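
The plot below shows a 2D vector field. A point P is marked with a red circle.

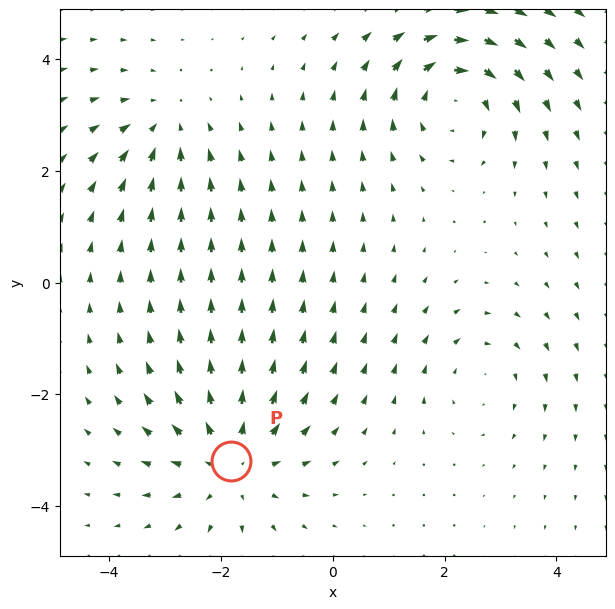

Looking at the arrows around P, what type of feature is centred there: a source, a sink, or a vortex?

source

At P (-1.8, -3.2) the arrows spread outward. Divergence about +4, curl ≈0 — positive divergence with near-zero curl is a source.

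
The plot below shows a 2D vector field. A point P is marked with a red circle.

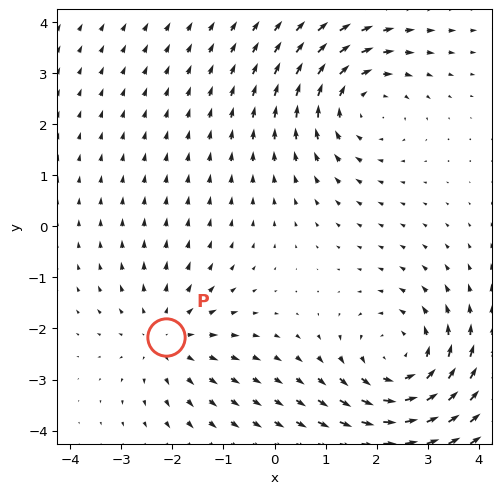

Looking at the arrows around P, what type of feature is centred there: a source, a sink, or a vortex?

source

At P (-2.1, -2.2) the arrows spread outward. Divergence about +2, curl ≈0 — positive divergence with near-zero curl is a source.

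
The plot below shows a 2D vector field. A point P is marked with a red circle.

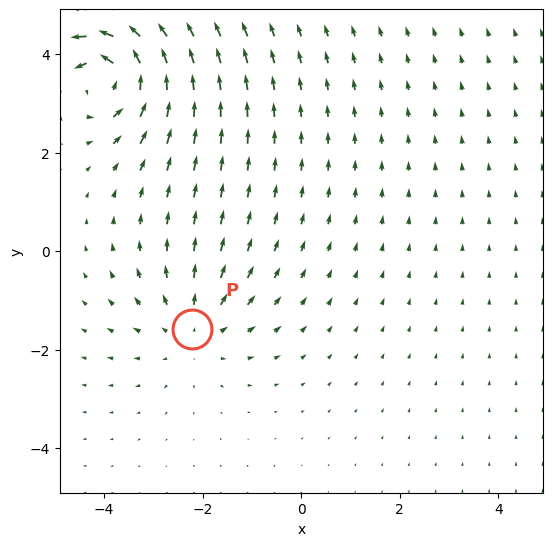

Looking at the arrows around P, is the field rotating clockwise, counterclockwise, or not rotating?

not rotating

Near P at (-2.2, -1.6) the arrows show no circulation. The curl there is ≈0.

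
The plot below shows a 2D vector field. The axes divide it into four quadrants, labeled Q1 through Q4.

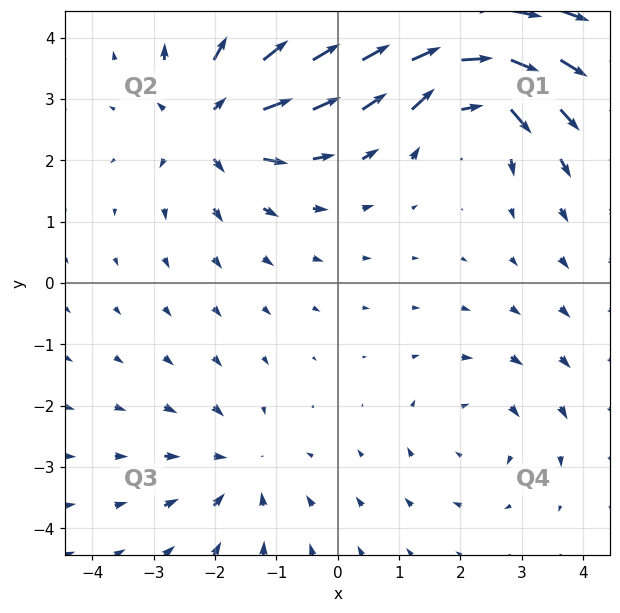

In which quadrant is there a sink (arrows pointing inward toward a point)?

Q3

The sink sits at approximately (-1.6, -3.0), which lies in quadrant Q3. The divergence there is about -3, negative as expected for a sink.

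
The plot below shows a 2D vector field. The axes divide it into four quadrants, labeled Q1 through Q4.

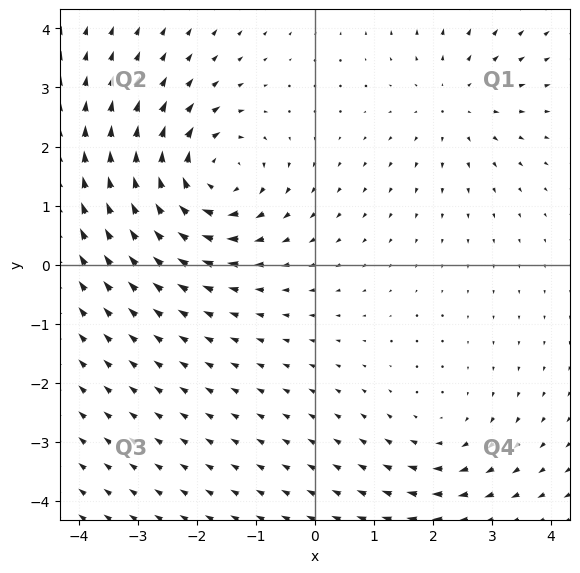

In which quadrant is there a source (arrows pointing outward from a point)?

The source sits at approximately (2.4, 2.8), which lies in quadrant Q1. The divergence there is about +2, positive as expected for a source.

Q1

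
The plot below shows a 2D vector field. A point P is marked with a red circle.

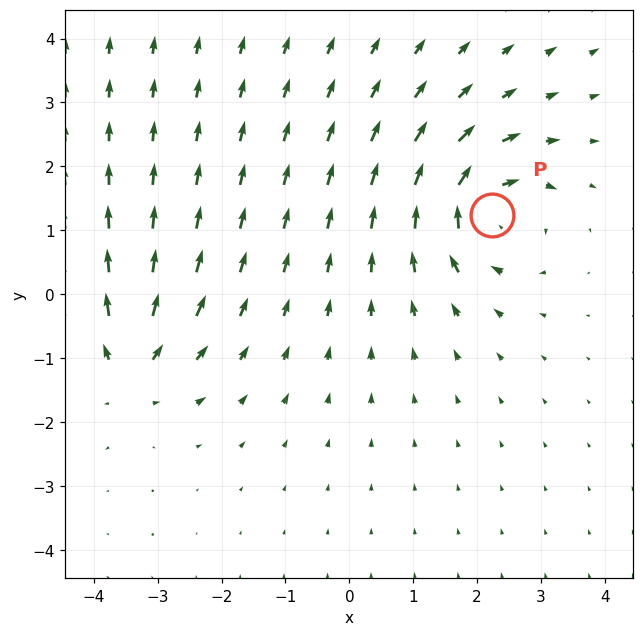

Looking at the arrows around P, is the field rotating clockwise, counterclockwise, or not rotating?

Near P at (2.2, 1.2) the arrows circulate clockwise. The curl (z-component) there is about -6; negative curl means clockwise rotation.

clockwise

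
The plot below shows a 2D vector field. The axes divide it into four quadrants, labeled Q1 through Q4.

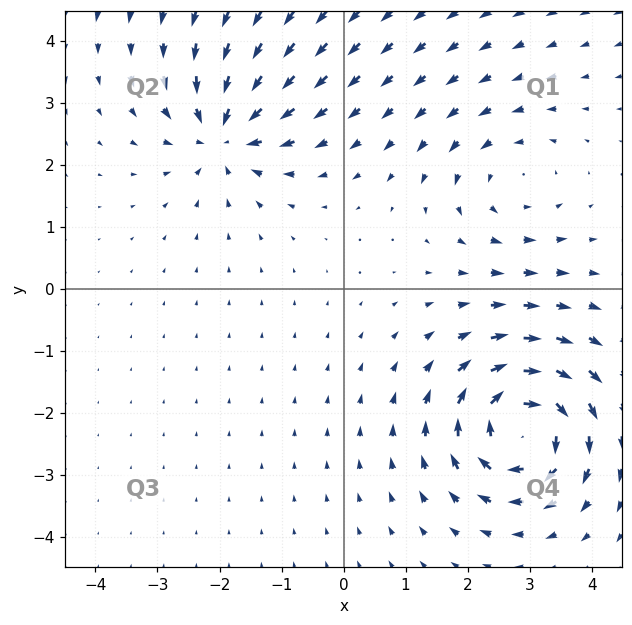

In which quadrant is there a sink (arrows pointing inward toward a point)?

The sink sits at approximately (-1.9, 2.5), which lies in quadrant Q2. The divergence there is about -4, negative as expected for a sink.

Q2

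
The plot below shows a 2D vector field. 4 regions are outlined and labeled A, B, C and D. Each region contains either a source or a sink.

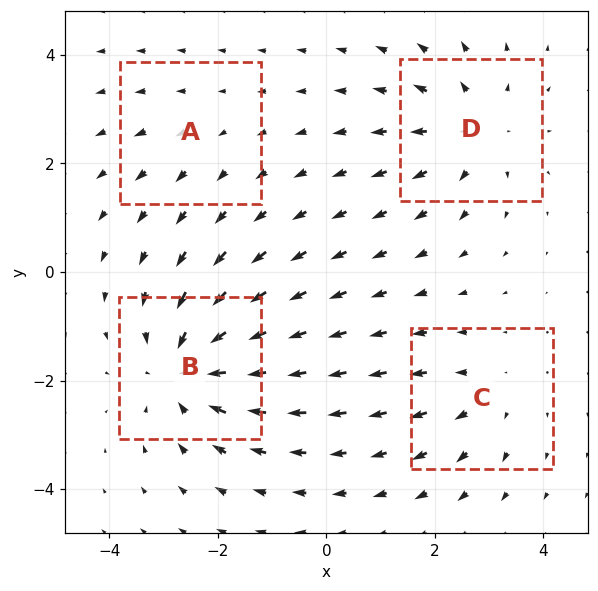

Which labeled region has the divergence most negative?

B

Divergence at each region's feature centre — A: about +2, B: about -6, C: about +3, D: about +4. Region B is most negative.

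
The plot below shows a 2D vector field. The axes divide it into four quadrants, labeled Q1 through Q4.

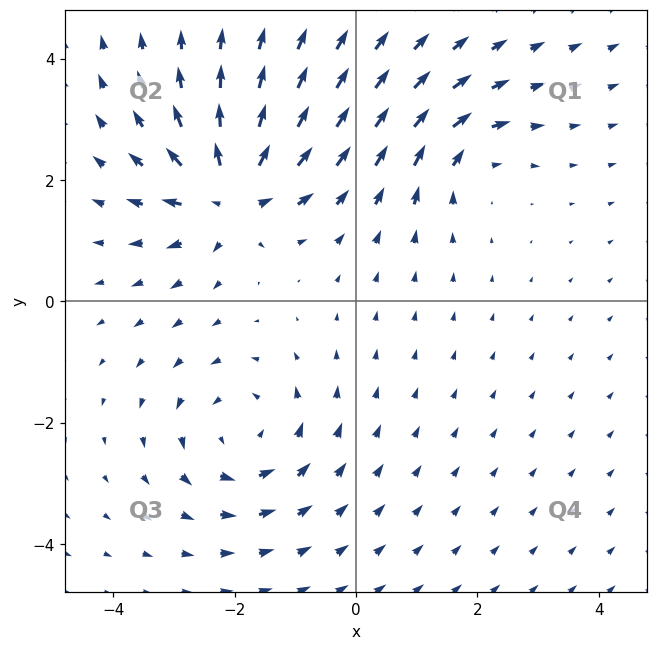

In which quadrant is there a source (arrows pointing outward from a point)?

Q2

The source sits at approximately (-2.1, 1.8), which lies in quadrant Q2. The divergence there is about +6, positive as expected for a source.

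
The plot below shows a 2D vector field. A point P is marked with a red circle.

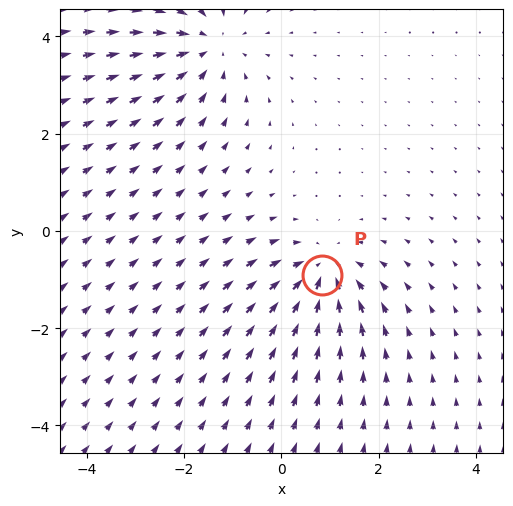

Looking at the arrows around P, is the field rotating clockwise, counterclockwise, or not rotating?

not rotating

Near P at (0.8, -0.9) the arrows show no circulation. The curl there is ≈0.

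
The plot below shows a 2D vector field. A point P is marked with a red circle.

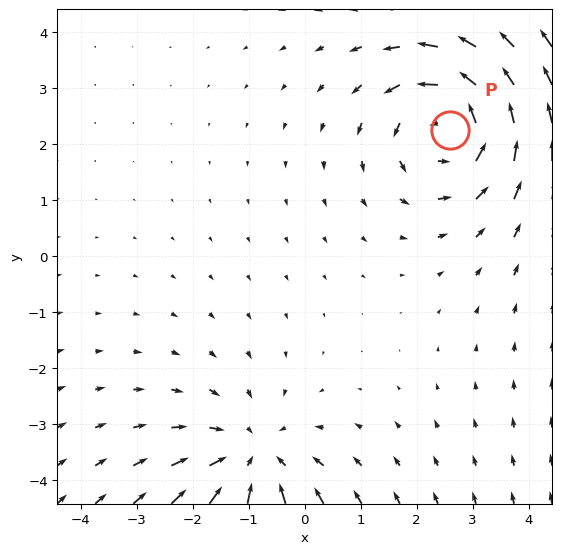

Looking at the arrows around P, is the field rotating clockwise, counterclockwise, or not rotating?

counterclockwise

Near P at (2.6, 2.3) the arrows circulate counterclockwise. The curl (z-component) there is about +4; positive curl means counterclockwise rotation.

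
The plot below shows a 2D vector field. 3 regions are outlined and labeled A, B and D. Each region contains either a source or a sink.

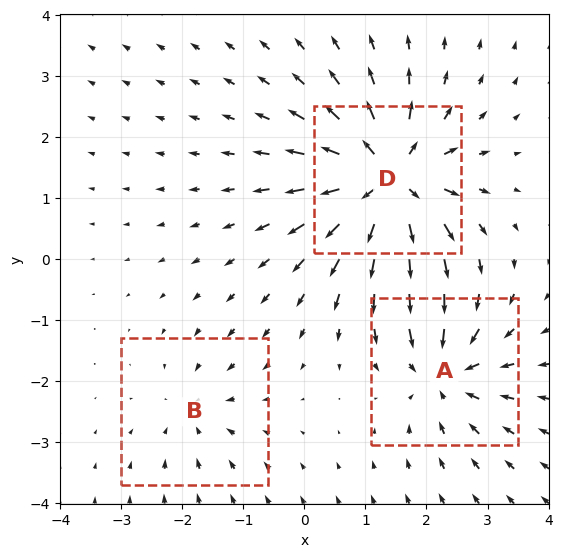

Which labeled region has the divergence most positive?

D

Divergence at each region's feature centre — A: about -4, B: about -2, D: about +6. Region D is most positive.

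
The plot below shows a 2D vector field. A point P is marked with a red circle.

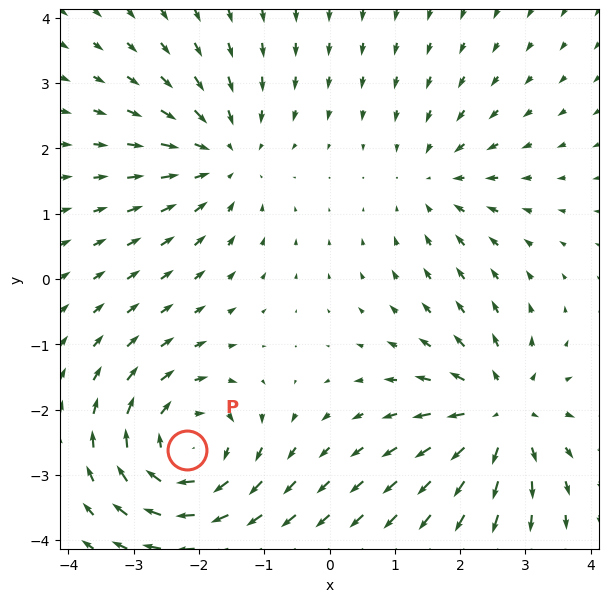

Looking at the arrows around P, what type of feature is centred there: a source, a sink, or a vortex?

At P (-2.2, -2.6) the arrows circulate clockwise. Divergence ≈0, curl about -5 — near-zero divergence with nonzero curl is a vortex.

vortex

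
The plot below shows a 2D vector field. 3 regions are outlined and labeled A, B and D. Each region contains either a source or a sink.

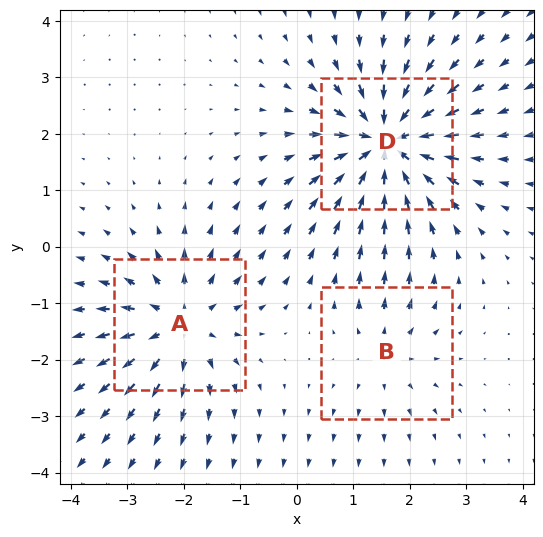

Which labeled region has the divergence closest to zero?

Divergence at each region's feature centre — A: about +4, B: about +2, D: about -5. Region B is closest to zero.

B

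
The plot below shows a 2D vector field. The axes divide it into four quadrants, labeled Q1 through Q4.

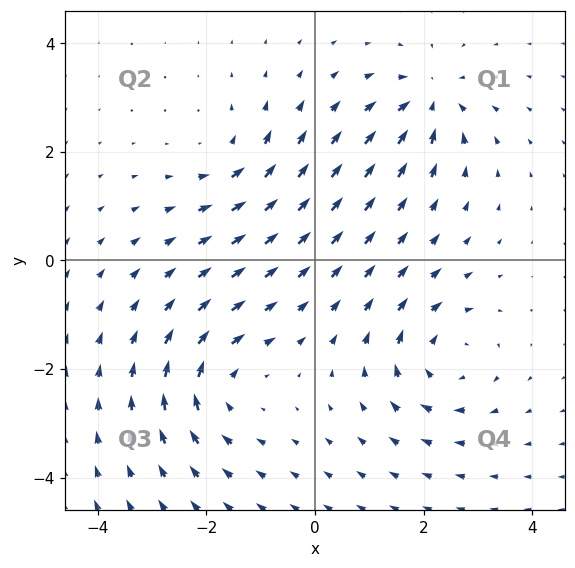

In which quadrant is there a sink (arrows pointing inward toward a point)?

The sink sits at approximately (2.1, 2.9), which lies in quadrant Q1. The divergence there is about -6, negative as expected for a sink.

Q1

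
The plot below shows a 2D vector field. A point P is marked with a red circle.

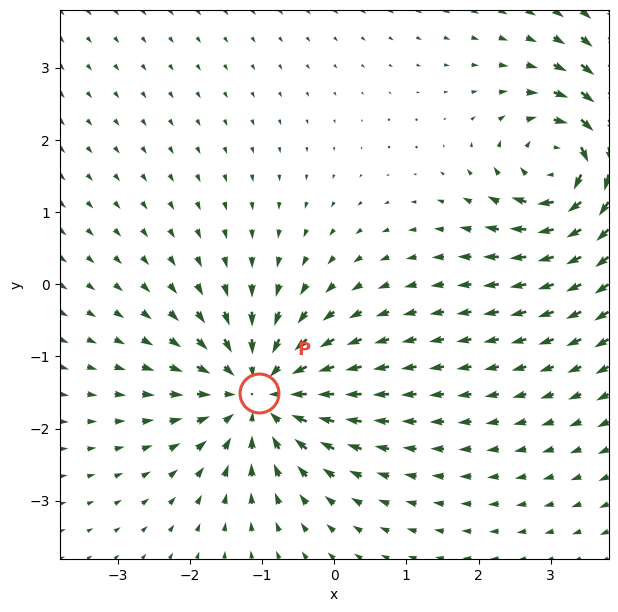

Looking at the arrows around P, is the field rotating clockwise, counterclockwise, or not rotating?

not rotating

Near P at (-1.0, -1.5) the arrows show no circulation. The curl there is ≈0.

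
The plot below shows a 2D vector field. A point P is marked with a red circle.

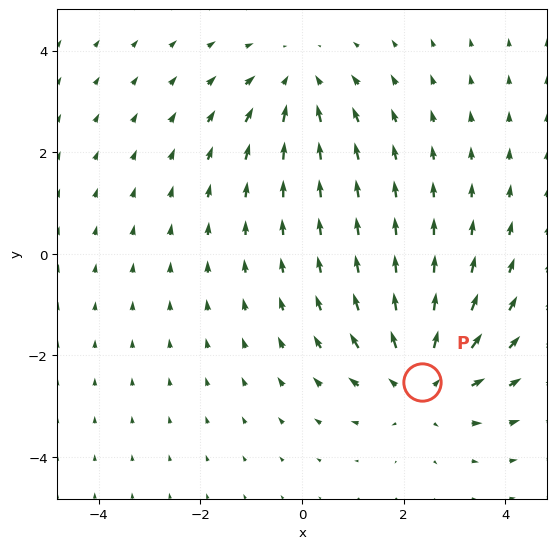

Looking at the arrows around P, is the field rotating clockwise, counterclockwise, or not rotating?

Near P at (2.4, -2.5) the arrows show no circulation. The curl there is ≈0.

not rotating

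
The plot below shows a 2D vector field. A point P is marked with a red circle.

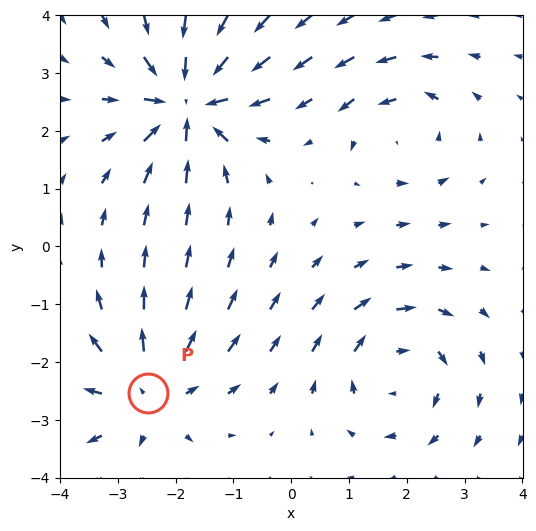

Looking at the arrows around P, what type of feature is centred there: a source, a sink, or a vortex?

source

At P (-2.5, -2.5) the arrows spread outward. Divergence about +4, curl ≈0 — positive divergence with near-zero curl is a source.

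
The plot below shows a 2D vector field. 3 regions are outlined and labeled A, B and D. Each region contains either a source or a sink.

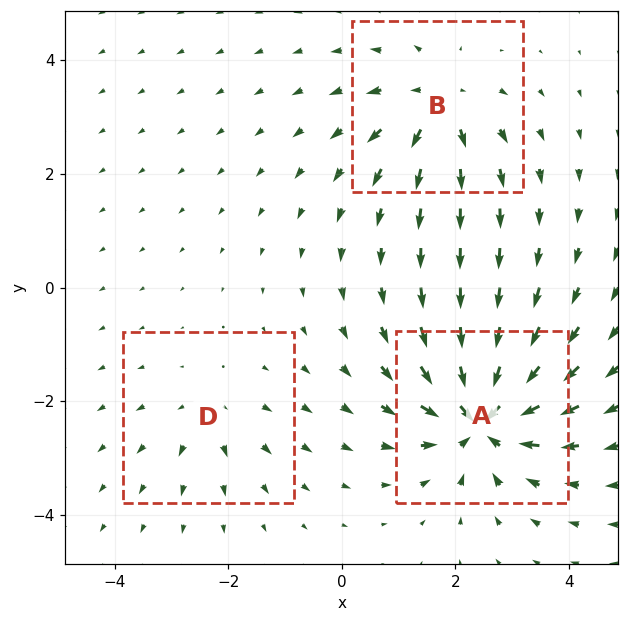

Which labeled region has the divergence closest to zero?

Divergence at each region's feature centre — A: about -6, B: about +4, D: about +2. Region D is closest to zero.

D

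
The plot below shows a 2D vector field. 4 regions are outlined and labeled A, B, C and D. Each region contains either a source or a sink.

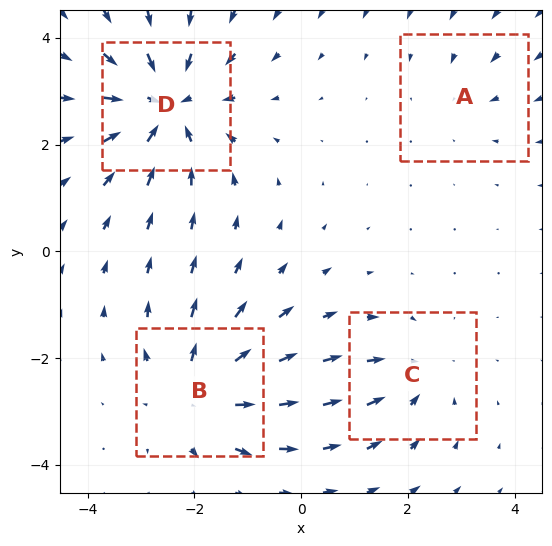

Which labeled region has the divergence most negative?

D

Divergence at each region's feature centre — A: about -2, B: about +5, C: about -3, D: about -6. Region D is most negative.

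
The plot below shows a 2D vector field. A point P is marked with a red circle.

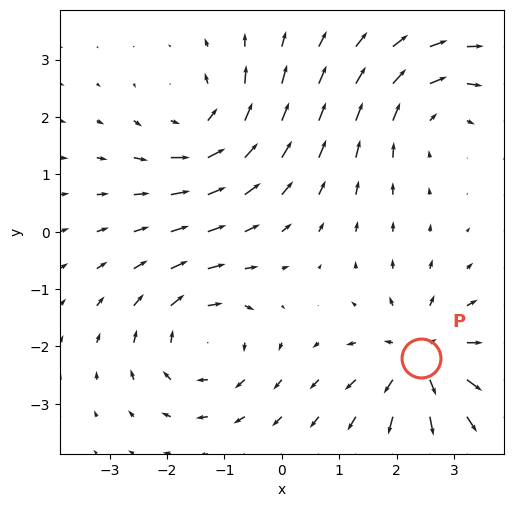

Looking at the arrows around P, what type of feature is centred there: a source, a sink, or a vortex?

source

At P (2.4, -2.2) the arrows spread outward. Divergence about +5, curl ≈0 — positive divergence with near-zero curl is a source.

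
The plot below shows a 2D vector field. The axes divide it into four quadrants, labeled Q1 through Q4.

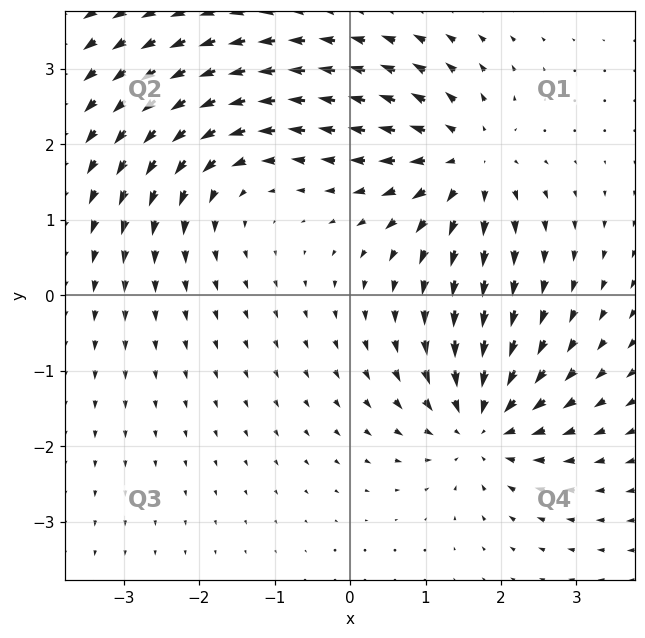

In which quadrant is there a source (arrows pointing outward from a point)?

Q1

The source sits at approximately (1.5, 1.8), which lies in quadrant Q1. The divergence there is about +5, positive as expected for a source.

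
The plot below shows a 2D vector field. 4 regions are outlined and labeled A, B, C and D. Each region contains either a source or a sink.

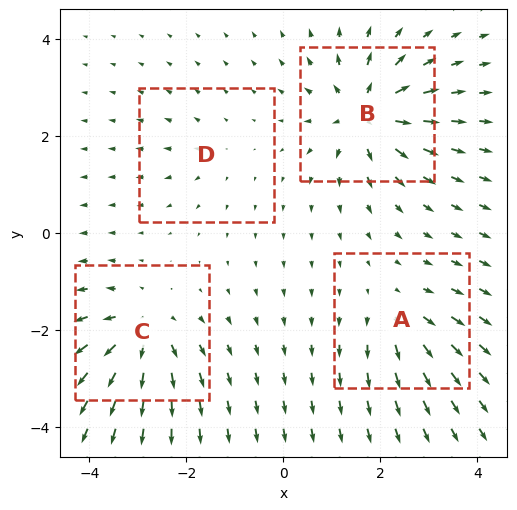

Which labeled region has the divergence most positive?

B

Divergence at each region's feature centre — A: about +4, B: about +8, C: about +7, D: about +2. Region B is most positive.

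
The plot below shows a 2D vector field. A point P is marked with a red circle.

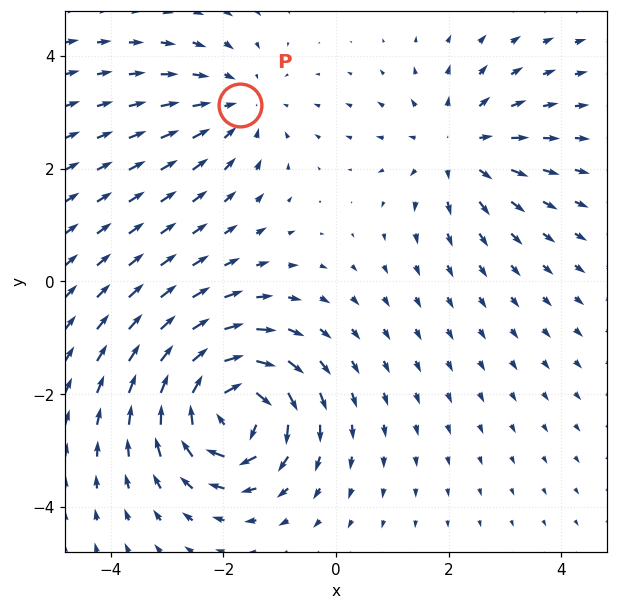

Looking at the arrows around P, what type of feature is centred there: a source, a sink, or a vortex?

At P (-1.7, 3.1) the arrows converge inward. Divergence about -2, curl ≈0 — negative divergence with near-zero curl is a sink.

sink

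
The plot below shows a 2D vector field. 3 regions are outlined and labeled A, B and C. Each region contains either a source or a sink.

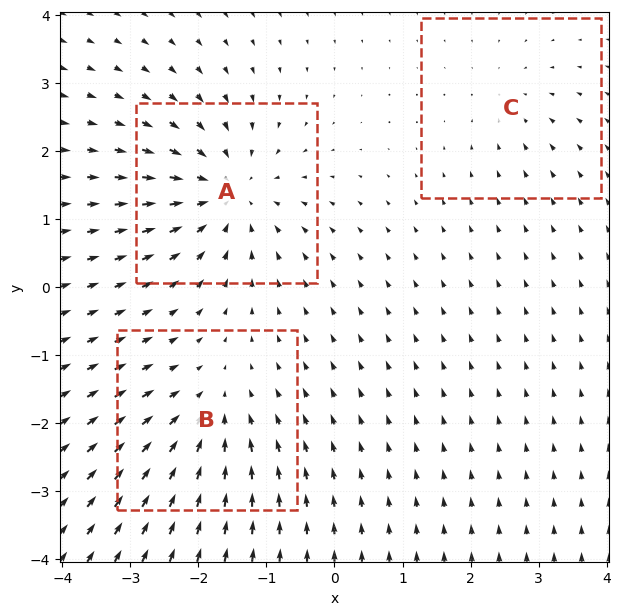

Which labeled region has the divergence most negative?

Divergence at each region's feature centre — A: about -5, B: about -4, C: about -2. Region A is most negative.

A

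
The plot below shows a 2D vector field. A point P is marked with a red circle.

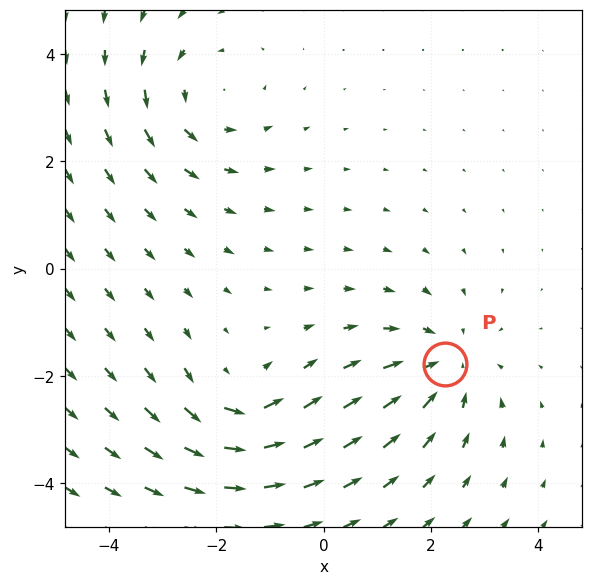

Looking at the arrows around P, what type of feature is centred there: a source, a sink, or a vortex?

sink

At P (2.3, -1.8) the arrows converge inward. Divergence about -4, curl ≈0 — negative divergence with near-zero curl is a sink.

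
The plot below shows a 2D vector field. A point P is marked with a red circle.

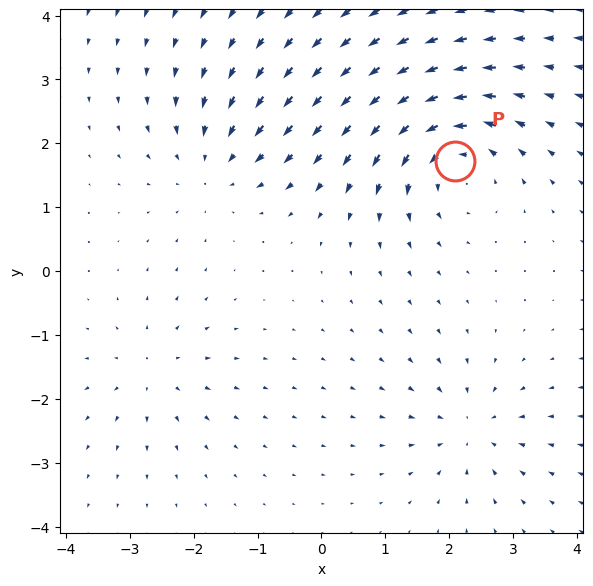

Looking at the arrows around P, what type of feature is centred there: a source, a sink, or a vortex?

vortex

At P (2.1, 1.7) the arrows circulate counterclockwise. Divergence ≈0, curl about +6 — near-zero divergence with nonzero curl is a vortex.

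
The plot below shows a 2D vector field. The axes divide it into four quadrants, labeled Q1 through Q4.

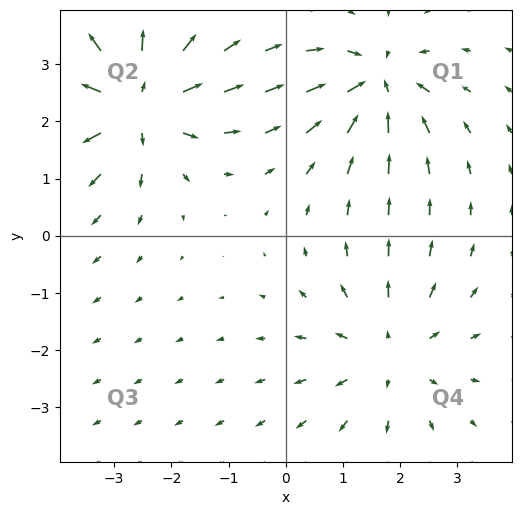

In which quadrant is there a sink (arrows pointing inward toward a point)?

Q1

The sink sits at approximately (1.6, 2.7), which lies in quadrant Q1. The divergence there is about -4, negative as expected for a sink.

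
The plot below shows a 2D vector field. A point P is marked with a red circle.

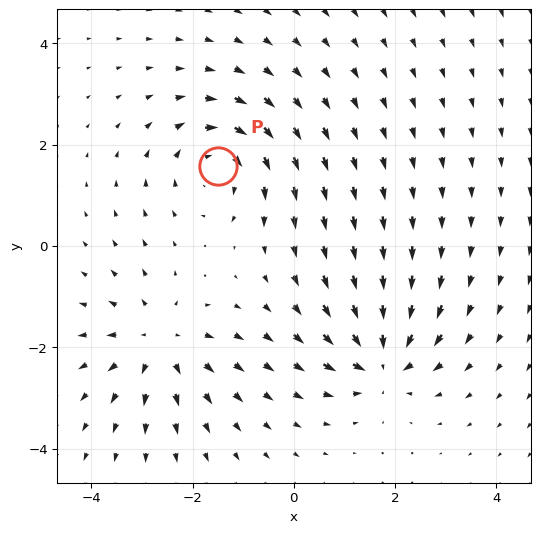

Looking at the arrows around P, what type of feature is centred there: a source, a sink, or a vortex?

vortex

At P (-1.5, 1.6) the arrows circulate clockwise. Divergence ≈0, curl about -4 — near-zero divergence with nonzero curl is a vortex.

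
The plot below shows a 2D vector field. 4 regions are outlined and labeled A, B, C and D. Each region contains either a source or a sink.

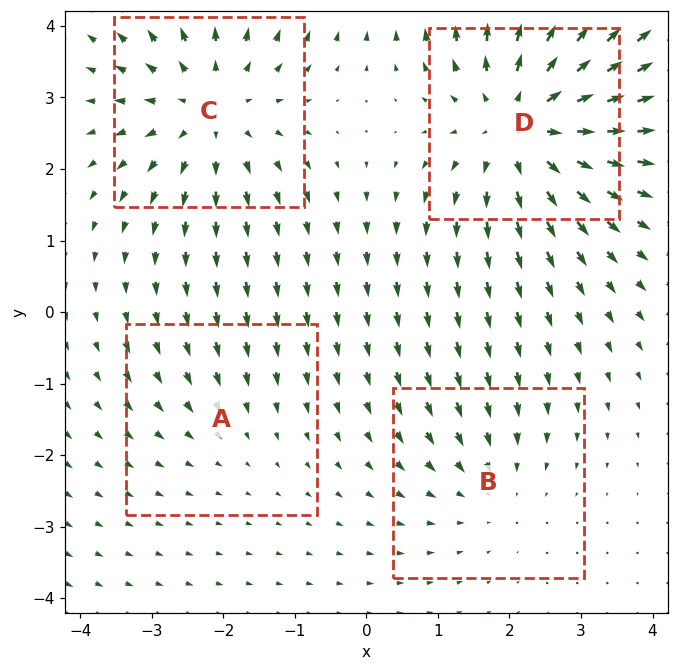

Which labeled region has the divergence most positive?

D

Divergence at each region's feature centre — A: about -2, B: about -3, C: about +4, D: about +6. Region D is most positive.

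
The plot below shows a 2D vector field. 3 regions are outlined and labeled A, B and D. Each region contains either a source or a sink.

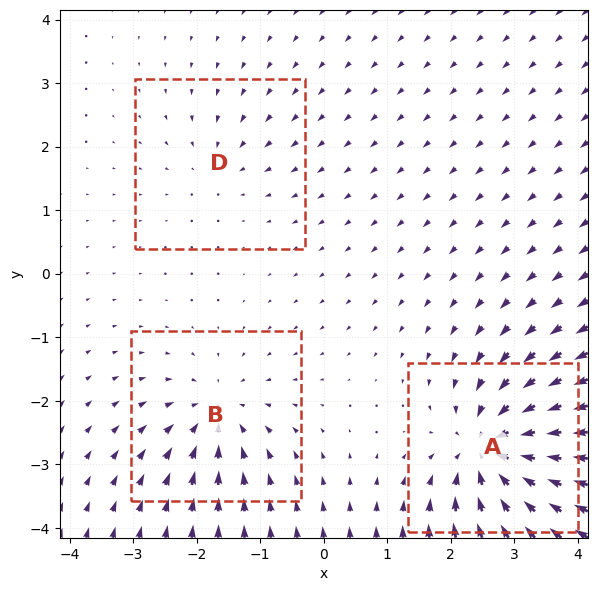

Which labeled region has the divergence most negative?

A

Divergence at each region's feature centre — A: about -7, B: about -4, D: about -2. Region A is most negative.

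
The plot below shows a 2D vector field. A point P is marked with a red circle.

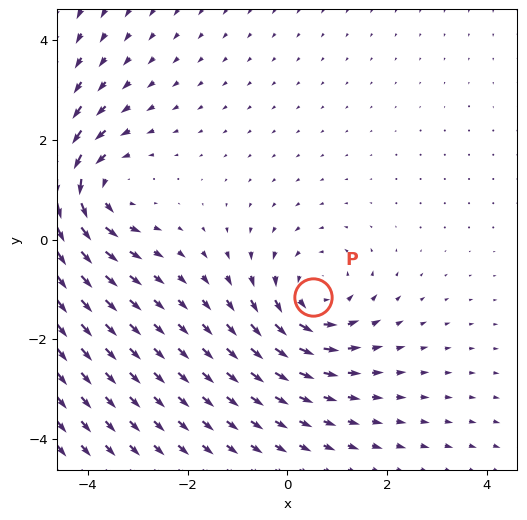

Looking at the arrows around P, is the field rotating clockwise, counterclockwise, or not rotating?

Near P at (0.5, -1.2) the arrows circulate counterclockwise. The curl (z-component) there is about +3; positive curl means counterclockwise rotation.

counterclockwise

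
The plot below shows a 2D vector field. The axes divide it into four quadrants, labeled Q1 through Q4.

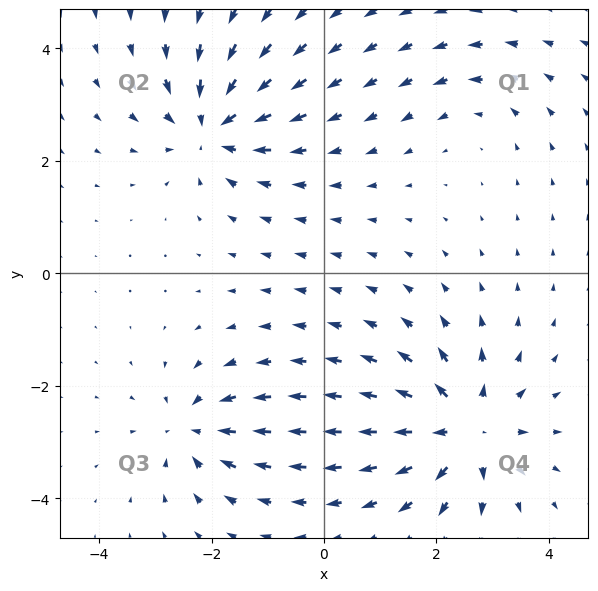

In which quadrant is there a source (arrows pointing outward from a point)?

Q4

The source sits at approximately (2.5, -2.8), which lies in quadrant Q4. The divergence there is about +5, positive as expected for a source.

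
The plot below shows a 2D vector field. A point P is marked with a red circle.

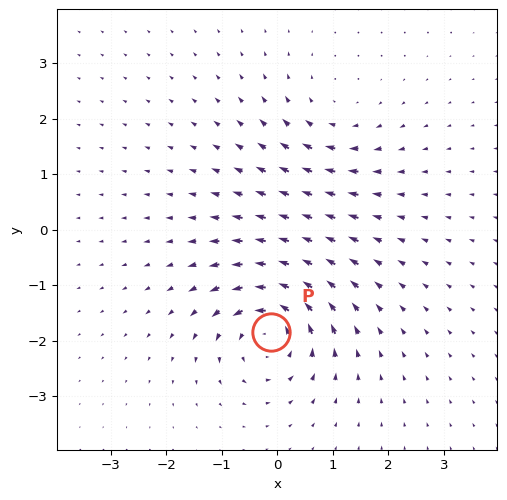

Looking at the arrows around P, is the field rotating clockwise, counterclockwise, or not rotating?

counterclockwise

Near P at (-0.1, -1.9) the arrows circulate counterclockwise. The curl (z-component) there is about +5; positive curl means counterclockwise rotation.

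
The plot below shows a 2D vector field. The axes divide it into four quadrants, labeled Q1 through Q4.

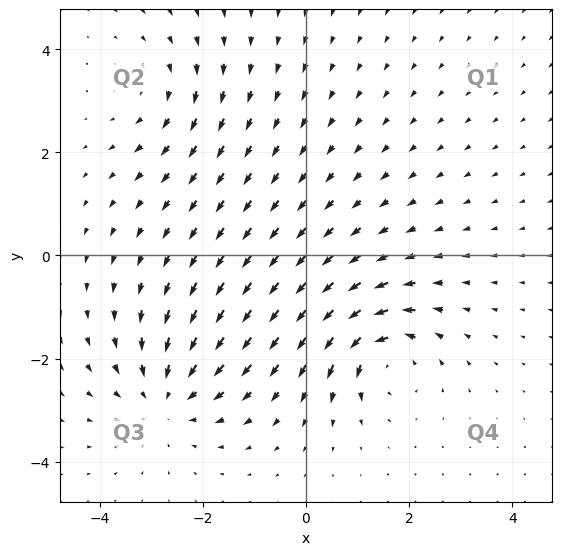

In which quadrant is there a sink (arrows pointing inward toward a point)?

Q3

The sink sits at approximately (-2.7, -2.7), which lies in quadrant Q3. The divergence there is about -4, negative as expected for a sink.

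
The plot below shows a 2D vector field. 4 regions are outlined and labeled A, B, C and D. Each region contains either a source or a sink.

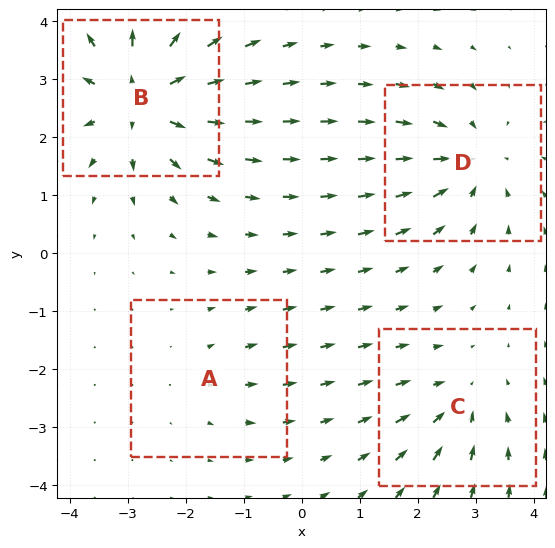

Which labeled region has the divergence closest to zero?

A

Divergence at each region's feature centre — A: about +2, B: about +7, C: about -3, D: about -5. Region A is closest to zero.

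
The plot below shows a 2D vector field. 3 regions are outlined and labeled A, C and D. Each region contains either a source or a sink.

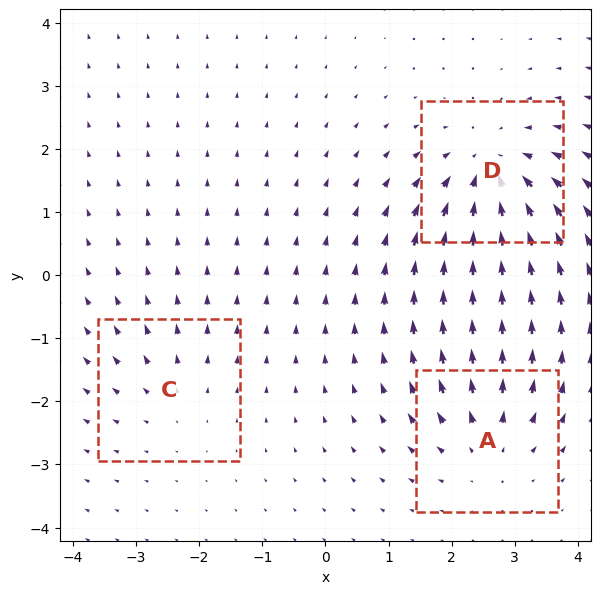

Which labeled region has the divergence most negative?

Divergence at each region's feature centre — A: about +3, C: about +2, D: about -5. Region D is most negative.

D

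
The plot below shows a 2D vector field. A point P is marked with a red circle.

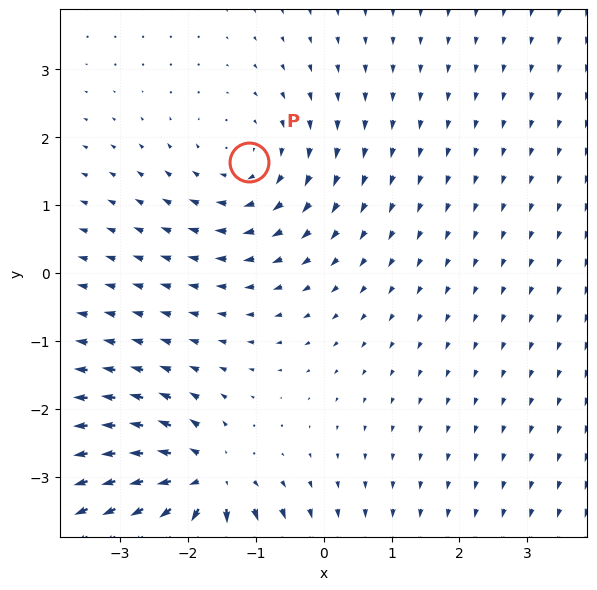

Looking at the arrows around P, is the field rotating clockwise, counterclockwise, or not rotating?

Near P at (-1.1, 1.6) the arrows circulate clockwise. The curl (z-component) there is about -2; negative curl means clockwise rotation.

clockwise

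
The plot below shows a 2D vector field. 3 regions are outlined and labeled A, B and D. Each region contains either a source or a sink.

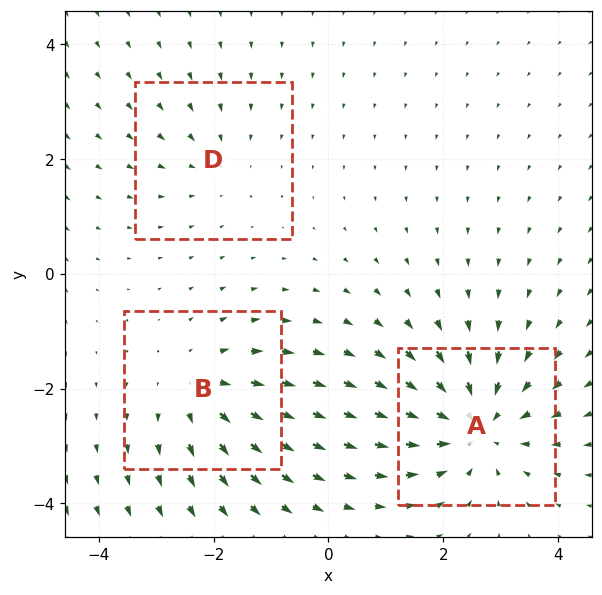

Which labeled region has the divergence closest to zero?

Divergence at each region's feature centre — A: about -4, B: about +3, D: about -2. Region D is closest to zero.

D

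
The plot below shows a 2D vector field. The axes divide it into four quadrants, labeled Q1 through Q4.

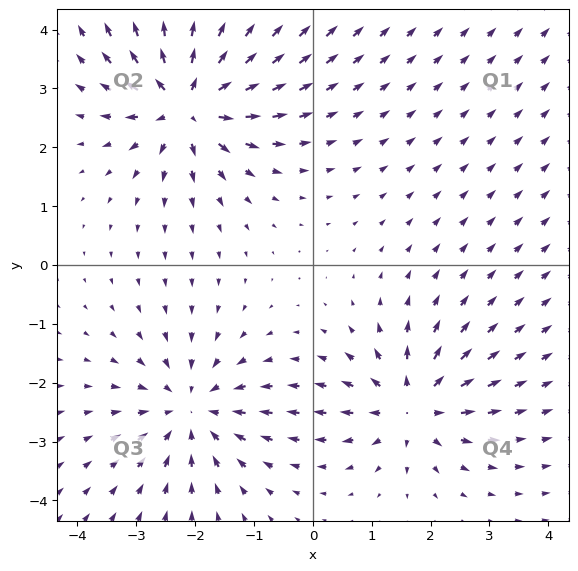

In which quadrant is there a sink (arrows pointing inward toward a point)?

The sink sits at approximately (-2.1, -2.5), which lies in quadrant Q3. The divergence there is about -4, negative as expected for a sink.

Q3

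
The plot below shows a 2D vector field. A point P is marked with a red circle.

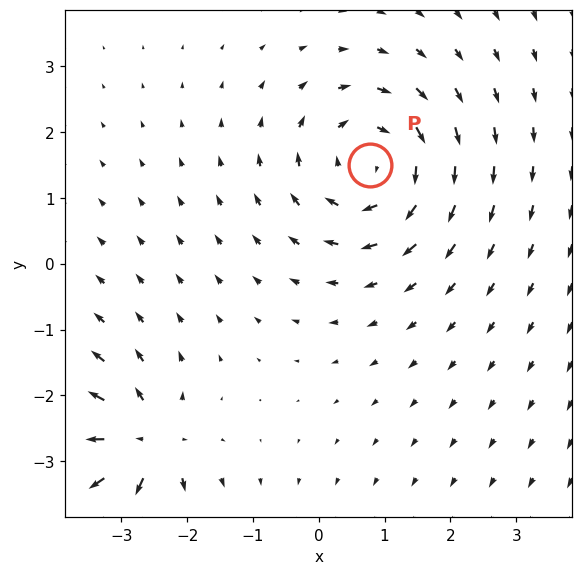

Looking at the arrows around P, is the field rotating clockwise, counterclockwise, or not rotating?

Near P at (0.8, 1.5) the arrows circulate clockwise. The curl (z-component) there is about -5; negative curl means clockwise rotation.

clockwise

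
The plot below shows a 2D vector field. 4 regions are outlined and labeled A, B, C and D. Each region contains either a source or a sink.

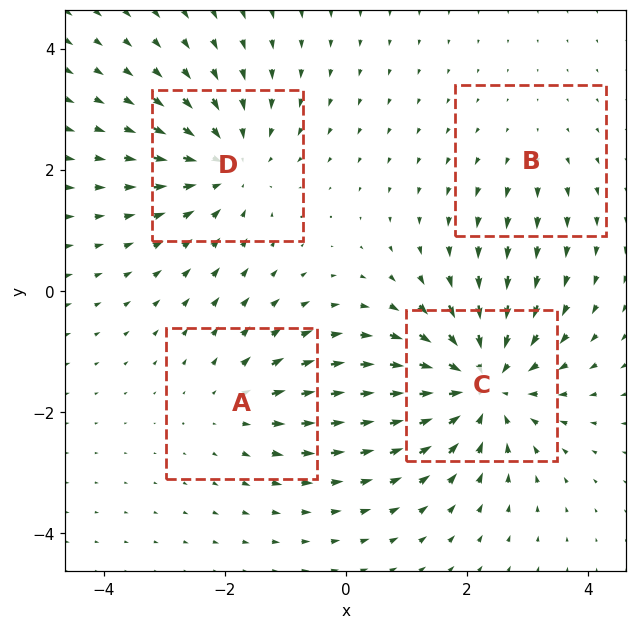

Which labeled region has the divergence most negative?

Divergence at each region's feature centre — A: about +3, B: about +2, C: about -6, D: about -4. Region C is most negative.

C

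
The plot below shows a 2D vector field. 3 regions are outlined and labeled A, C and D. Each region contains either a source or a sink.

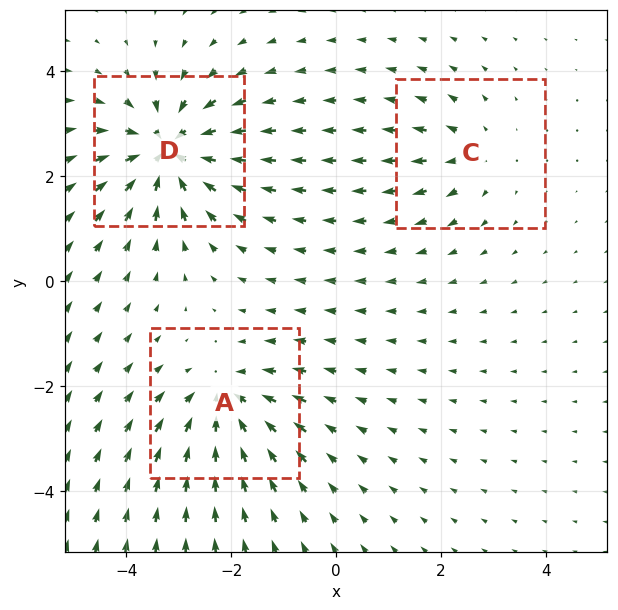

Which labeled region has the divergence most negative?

Divergence at each region's feature centre — A: about -4, C: about +2, D: about -5. Region D is most negative.

D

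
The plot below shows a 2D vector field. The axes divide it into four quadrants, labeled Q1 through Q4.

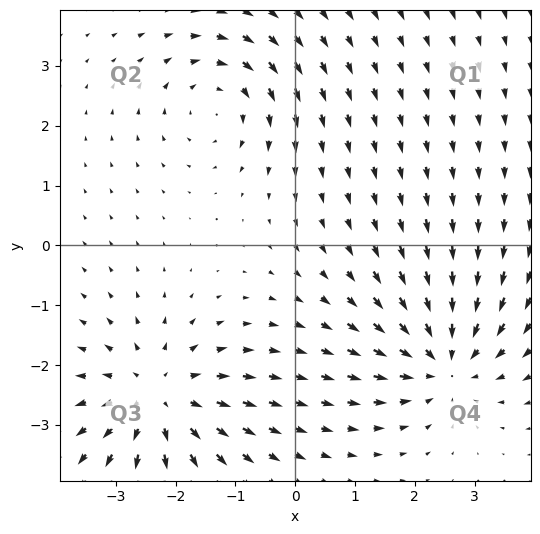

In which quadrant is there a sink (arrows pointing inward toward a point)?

The sink sits at approximately (2.5, -1.9), which lies in quadrant Q4. The divergence there is about -4, negative as expected for a sink.

Q4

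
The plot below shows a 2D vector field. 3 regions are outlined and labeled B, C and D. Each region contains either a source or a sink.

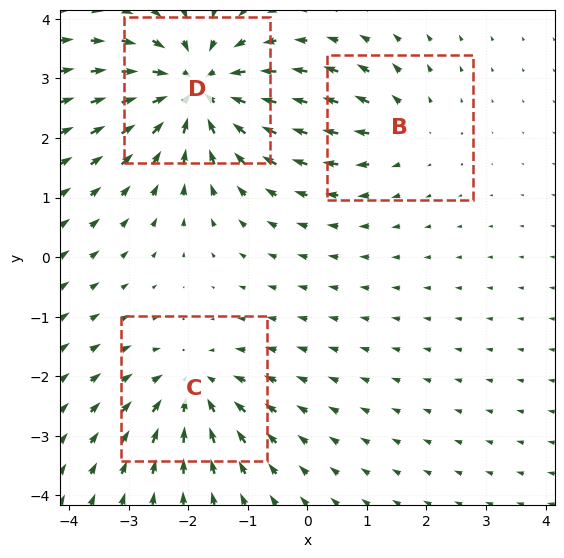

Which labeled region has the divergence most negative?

D

Divergence at each region's feature centre — B: about +2, C: about -3, D: about -5. Region D is most negative.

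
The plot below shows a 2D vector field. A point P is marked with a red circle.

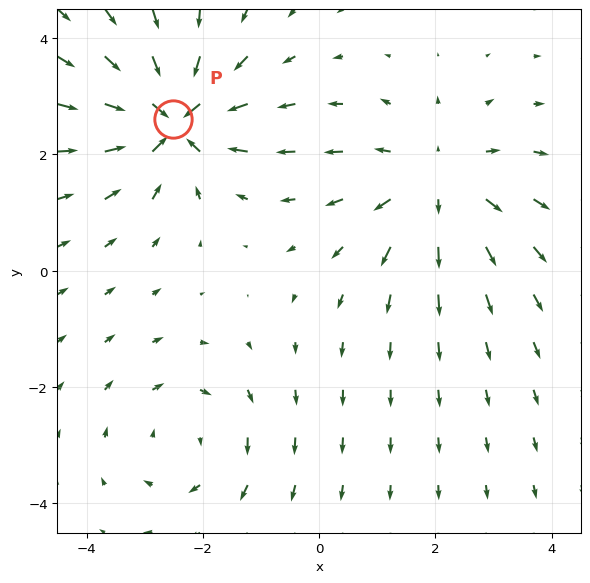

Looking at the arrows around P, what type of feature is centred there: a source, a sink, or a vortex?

At P (-2.5, 2.6) the arrows converge inward. Divergence about -5, curl ≈0 — negative divergence with near-zero curl is a sink.

sink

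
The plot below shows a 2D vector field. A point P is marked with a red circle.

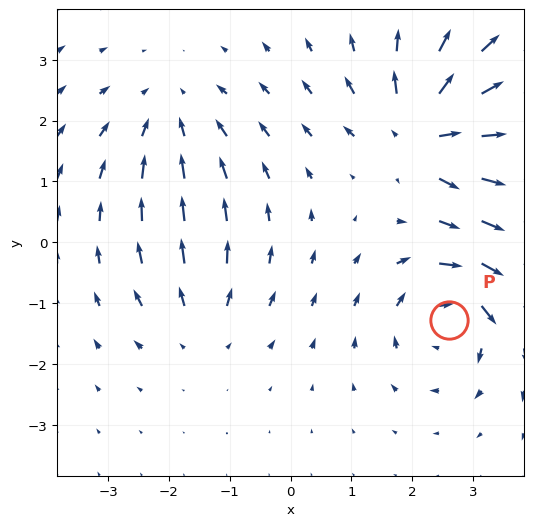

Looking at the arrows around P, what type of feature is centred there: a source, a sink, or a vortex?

vortex

At P (2.6, -1.3) the arrows circulate clockwise. Divergence ≈0, curl about -6 — near-zero divergence with nonzero curl is a vortex.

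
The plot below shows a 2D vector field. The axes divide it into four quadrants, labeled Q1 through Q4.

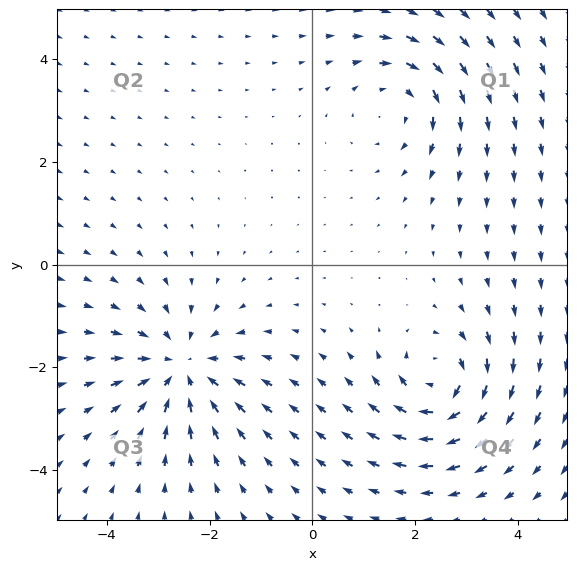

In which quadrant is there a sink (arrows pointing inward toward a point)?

The sink sits at approximately (-2.5, -2.0), which lies in quadrant Q3. The divergence there is about -4, negative as expected for a sink.

Q3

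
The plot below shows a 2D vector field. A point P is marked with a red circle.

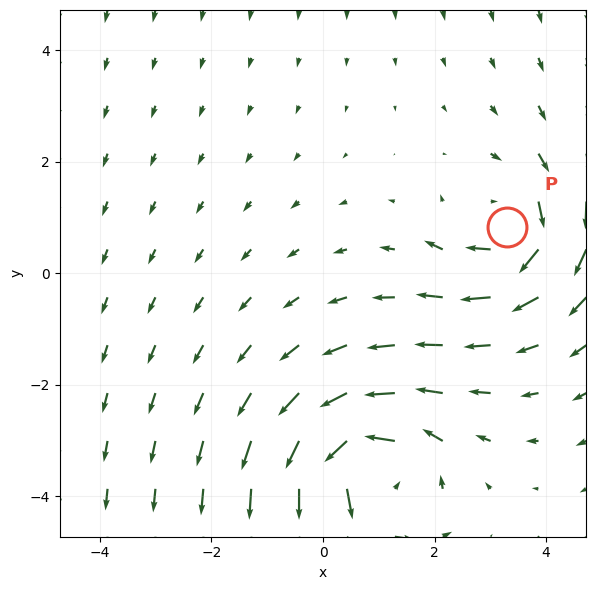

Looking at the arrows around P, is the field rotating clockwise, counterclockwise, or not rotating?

Near P at (3.3, 0.8) the arrows circulate clockwise. The curl (z-component) there is about -4; negative curl means clockwise rotation.

clockwise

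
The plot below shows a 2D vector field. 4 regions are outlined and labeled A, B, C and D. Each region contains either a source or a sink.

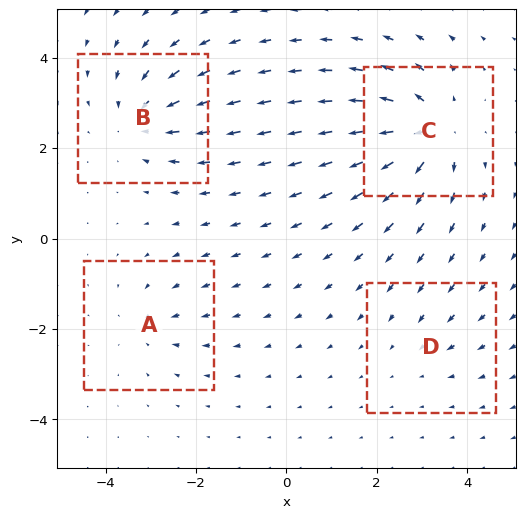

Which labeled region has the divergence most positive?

Divergence at each region's feature centre — A: about -3, B: about -5, C: about +7, D: about -2. Region C is most positive.

C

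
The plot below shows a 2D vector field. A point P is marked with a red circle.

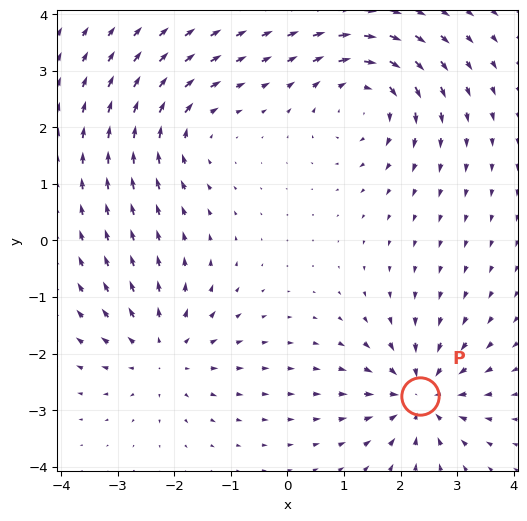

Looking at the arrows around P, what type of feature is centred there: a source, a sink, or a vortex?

sink

At P (2.4, -2.7) the arrows converge inward. Divergence about -7, curl ≈0 — negative divergence with near-zero curl is a sink.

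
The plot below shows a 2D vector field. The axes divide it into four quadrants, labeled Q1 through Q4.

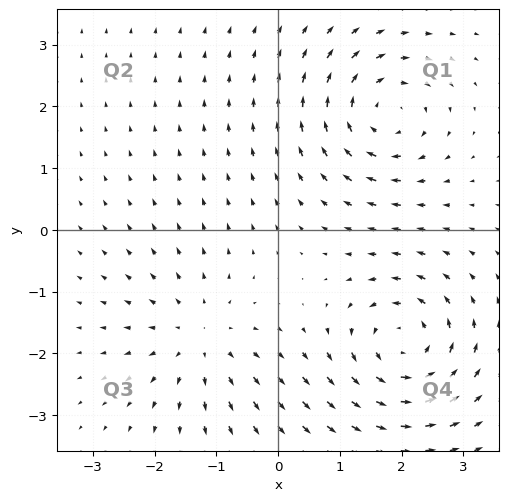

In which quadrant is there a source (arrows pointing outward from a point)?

The source sits at approximately (-1.3, -1.8), which lies in quadrant Q3. The divergence there is about +4, positive as expected for a source.

Q3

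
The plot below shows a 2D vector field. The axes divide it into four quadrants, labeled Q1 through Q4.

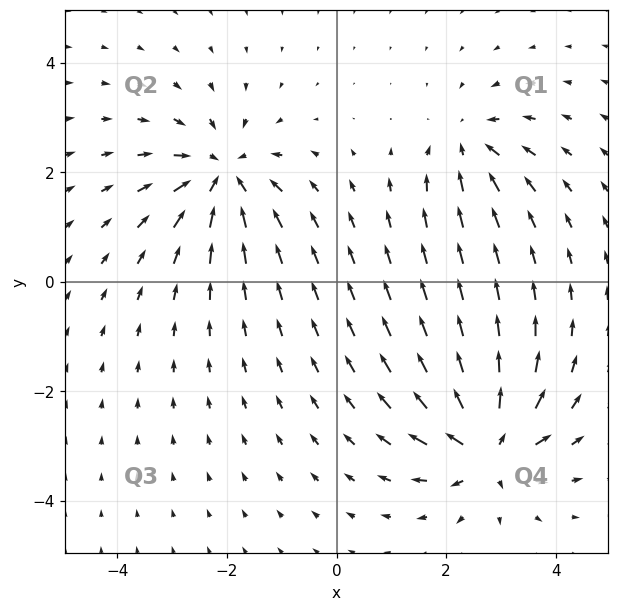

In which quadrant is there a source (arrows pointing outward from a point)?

The source sits at approximately (2.8, -3.0), which lies in quadrant Q4. The divergence there is about +6, positive as expected for a source.

Q4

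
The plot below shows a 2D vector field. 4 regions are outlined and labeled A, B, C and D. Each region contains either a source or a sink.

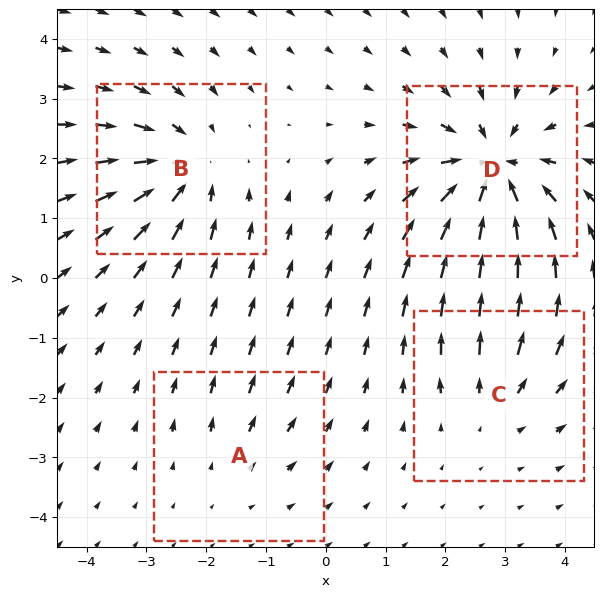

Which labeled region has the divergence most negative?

D

Divergence at each region's feature centre — A: about +2, B: about -5, C: about +3, D: about -7. Region D is most negative.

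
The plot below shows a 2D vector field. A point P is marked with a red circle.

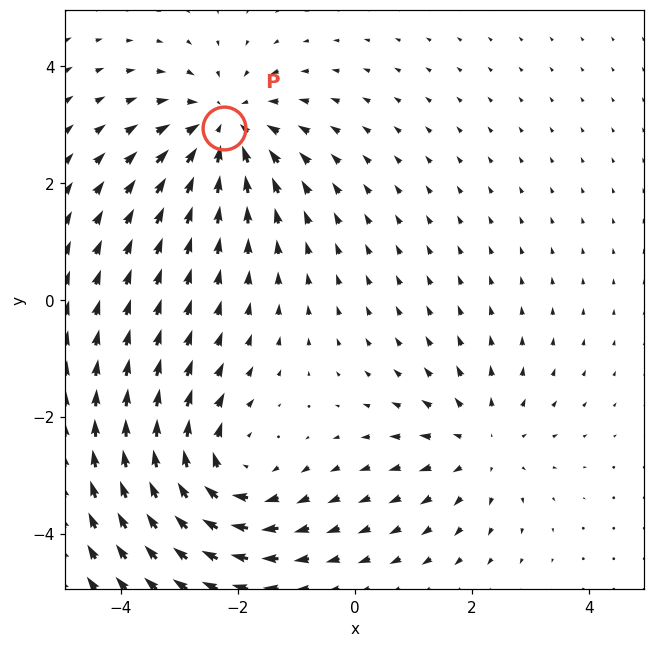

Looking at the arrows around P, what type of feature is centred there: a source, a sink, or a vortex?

sink

At P (-2.2, 2.9) the arrows converge inward. Divergence about -4, curl ≈0 — negative divergence with near-zero curl is a sink.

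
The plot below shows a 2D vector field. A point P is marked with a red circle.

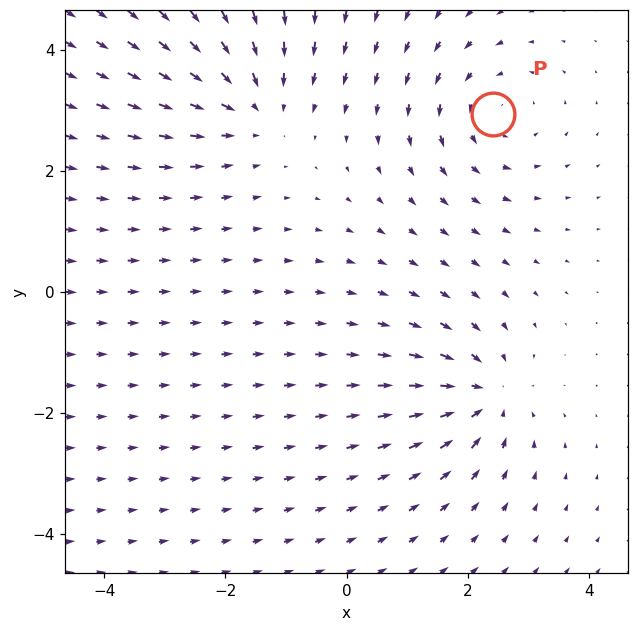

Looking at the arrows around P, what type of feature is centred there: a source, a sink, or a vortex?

At P (2.4, 2.9) the arrows circulate counterclockwise. Divergence ≈0, curl about +3 — near-zero divergence with nonzero curl is a vortex.

vortex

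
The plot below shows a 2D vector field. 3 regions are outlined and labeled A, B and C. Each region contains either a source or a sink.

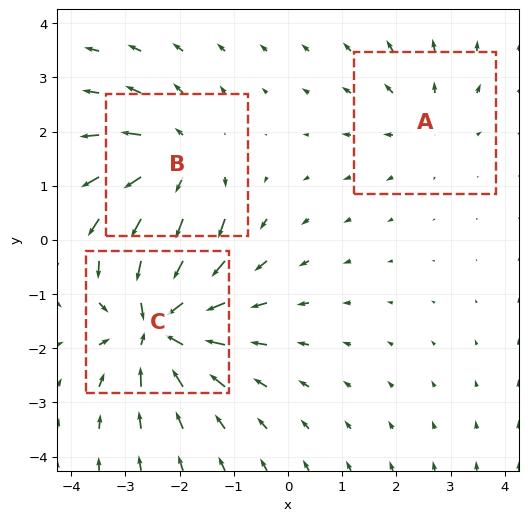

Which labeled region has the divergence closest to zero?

Divergence at each region's feature centre — A: about +2, B: about +4, C: about -5. Region A is closest to zero.

A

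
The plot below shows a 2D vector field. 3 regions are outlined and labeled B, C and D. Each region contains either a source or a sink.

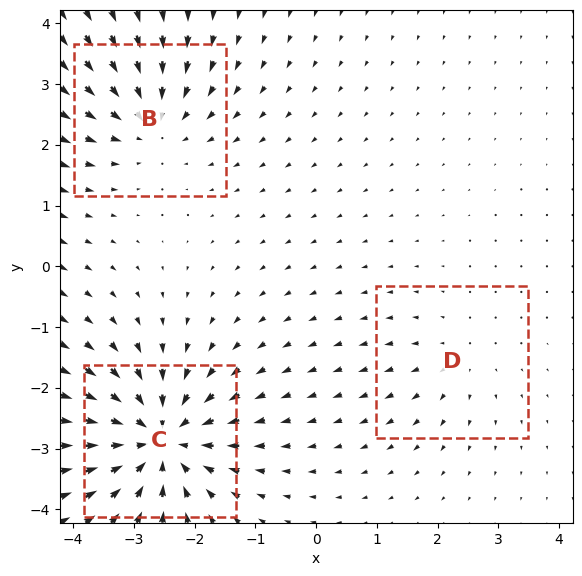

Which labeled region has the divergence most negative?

C

Divergence at each region's feature centre — B: about -4, C: about -6, D: about +2. Region C is most negative.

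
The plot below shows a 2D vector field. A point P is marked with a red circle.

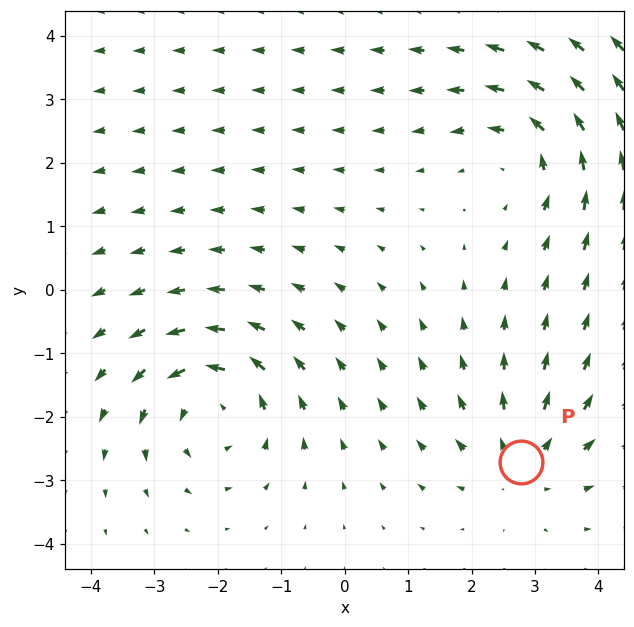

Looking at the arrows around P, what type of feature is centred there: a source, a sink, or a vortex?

source

At P (2.8, -2.7) the arrows spread outward. Divergence about +4, curl ≈0 — positive divergence with near-zero curl is a source.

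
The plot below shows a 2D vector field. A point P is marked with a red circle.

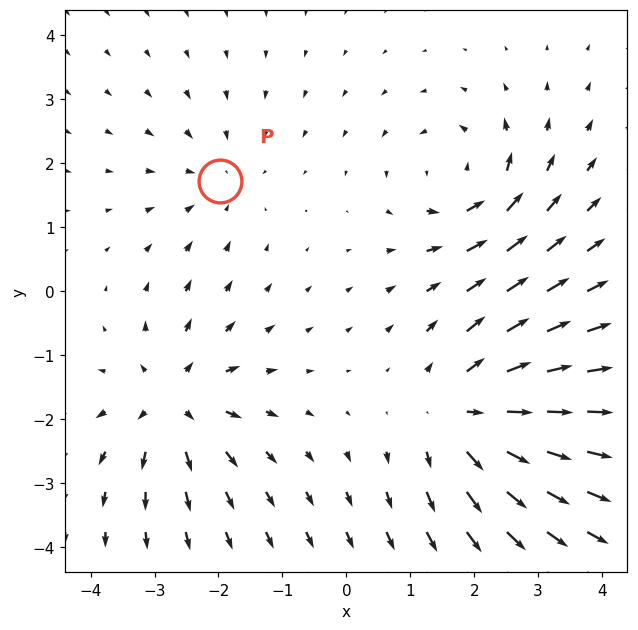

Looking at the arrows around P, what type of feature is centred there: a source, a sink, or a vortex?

sink

At P (-2.0, 1.7) the arrows converge inward. Divergence about -2, curl ≈0 — negative divergence with near-zero curl is a sink.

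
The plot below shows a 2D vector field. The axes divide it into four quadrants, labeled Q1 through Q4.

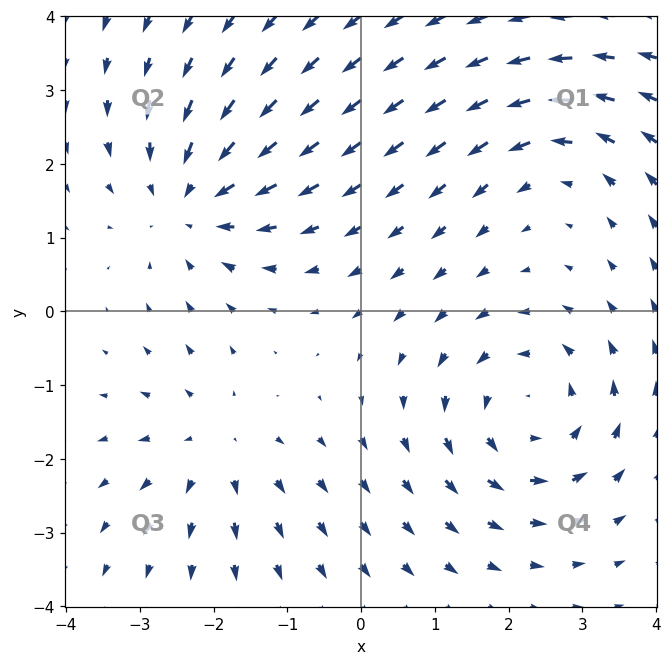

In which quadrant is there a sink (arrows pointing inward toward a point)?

Q2

The sink sits at approximately (-2.3, 1.5), which lies in quadrant Q2. The divergence there is about -4, negative as expected for a sink.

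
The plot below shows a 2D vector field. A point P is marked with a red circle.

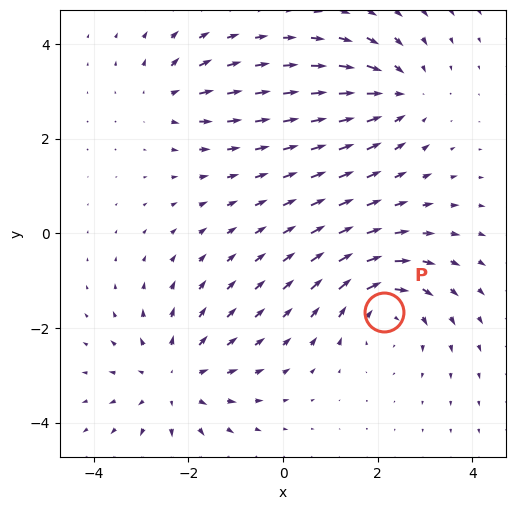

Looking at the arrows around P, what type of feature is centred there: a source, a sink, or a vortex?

vortex

At P (2.1, -1.7) the arrows circulate clockwise. Divergence ≈0, curl about -5 — near-zero divergence with nonzero curl is a vortex.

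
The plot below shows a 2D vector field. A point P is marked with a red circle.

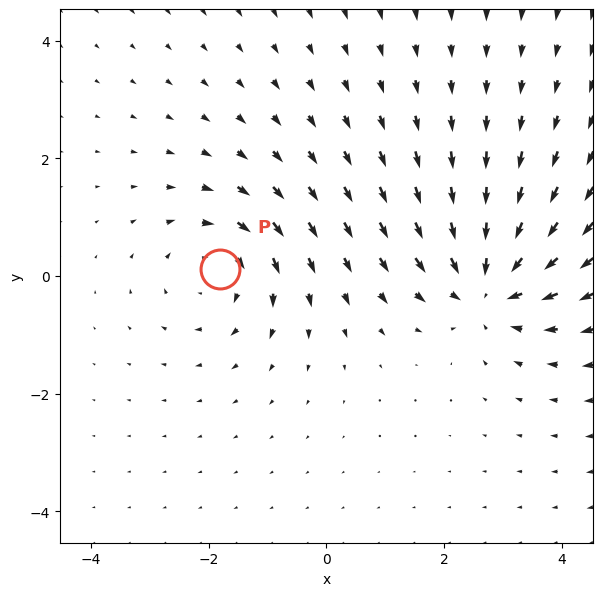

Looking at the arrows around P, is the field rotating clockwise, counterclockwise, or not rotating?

Near P at (-1.8, 0.1) the arrows circulate clockwise. The curl (z-component) there is about -3; negative curl means clockwise rotation.

clockwise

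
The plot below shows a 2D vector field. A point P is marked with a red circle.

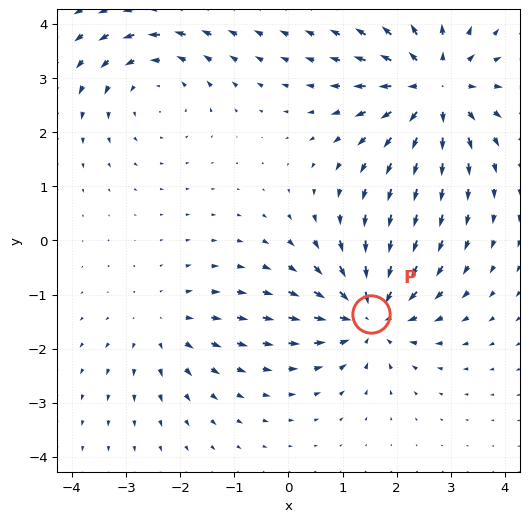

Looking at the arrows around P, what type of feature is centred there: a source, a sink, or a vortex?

sink

At P (1.5, -1.4) the arrows converge inward. Divergence about -5, curl ≈0 — negative divergence with near-zero curl is a sink.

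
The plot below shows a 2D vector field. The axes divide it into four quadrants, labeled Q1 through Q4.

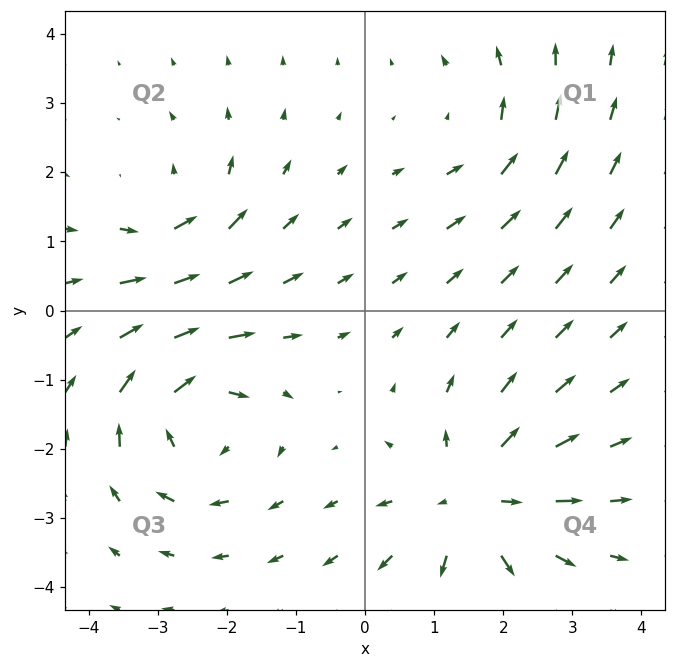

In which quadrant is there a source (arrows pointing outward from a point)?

The source sits at approximately (1.6, -2.7), which lies in quadrant Q4. The divergence there is about +5, positive as expected for a source.

Q4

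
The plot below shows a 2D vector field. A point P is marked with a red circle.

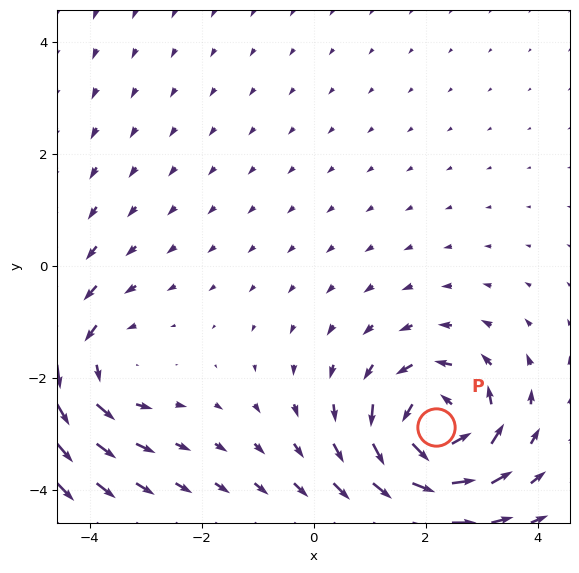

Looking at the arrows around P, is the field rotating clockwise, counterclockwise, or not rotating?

Near P at (2.2, -2.9) the arrows circulate counterclockwise. The curl (z-component) there is about +6; positive curl means counterclockwise rotation.

counterclockwise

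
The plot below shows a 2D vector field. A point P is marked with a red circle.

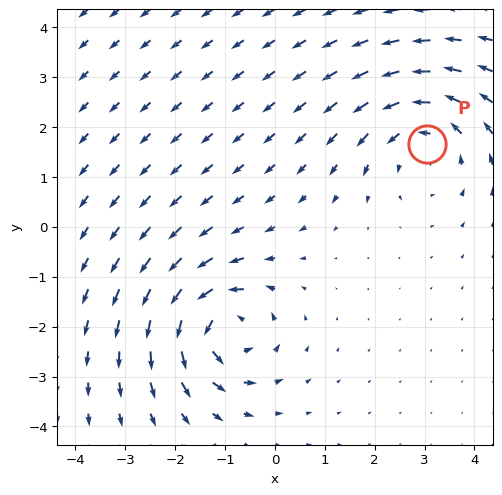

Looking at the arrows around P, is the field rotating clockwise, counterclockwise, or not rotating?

Near P at (3.0, 1.7) the arrows circulate counterclockwise. The curl (z-component) there is about +4; positive curl means counterclockwise rotation.

counterclockwise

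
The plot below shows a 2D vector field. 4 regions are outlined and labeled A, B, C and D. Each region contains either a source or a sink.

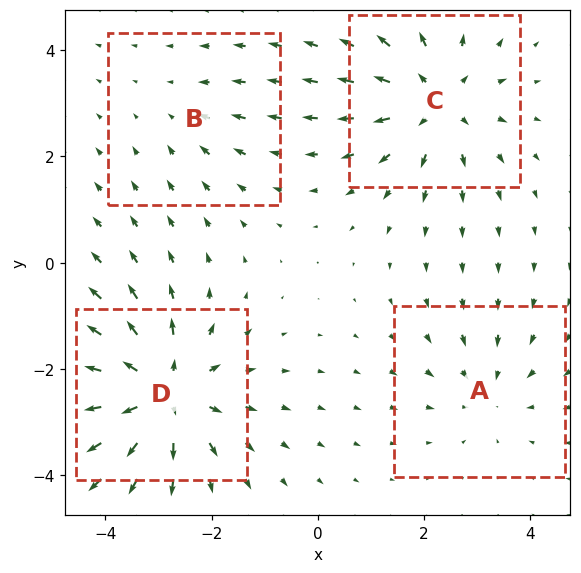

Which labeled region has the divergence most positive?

D

Divergence at each region's feature centre — A: about -3, B: about -2, C: about +5, D: about +6. Region D is most positive.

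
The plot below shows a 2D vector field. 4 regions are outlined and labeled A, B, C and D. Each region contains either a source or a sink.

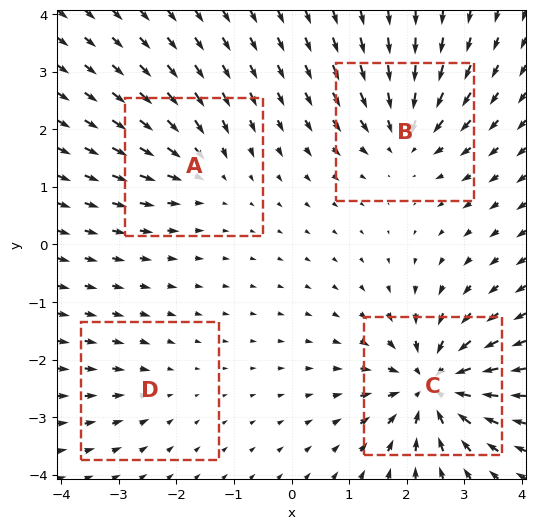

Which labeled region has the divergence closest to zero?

Divergence at each region's feature centre — A: about -4, B: about -6, C: about -9, D: about -3. Region D is closest to zero.

D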